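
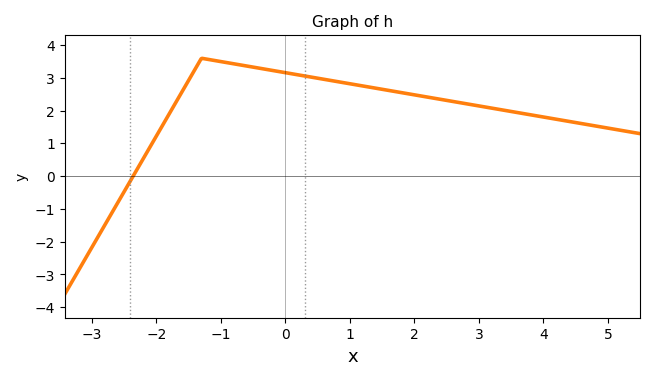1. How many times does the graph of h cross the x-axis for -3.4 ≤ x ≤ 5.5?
1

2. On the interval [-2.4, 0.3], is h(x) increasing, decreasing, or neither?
neither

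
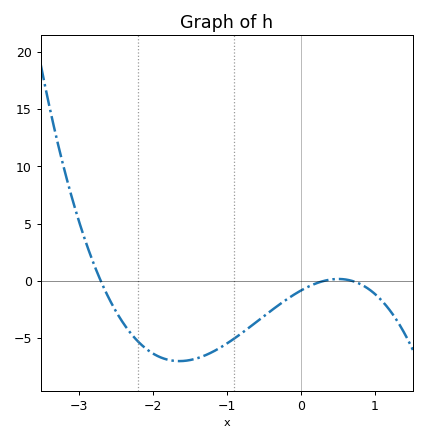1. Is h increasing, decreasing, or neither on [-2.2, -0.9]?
neither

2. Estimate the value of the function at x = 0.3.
0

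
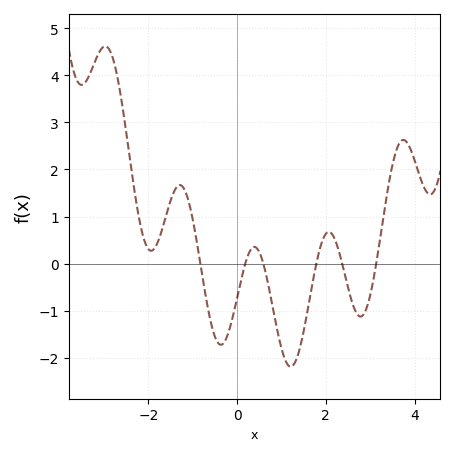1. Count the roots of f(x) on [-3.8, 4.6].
6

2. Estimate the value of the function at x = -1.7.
0.7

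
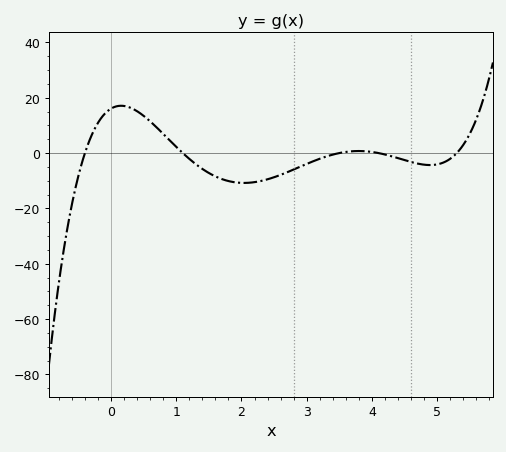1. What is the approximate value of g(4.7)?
-3.81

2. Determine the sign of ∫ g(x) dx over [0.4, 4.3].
negative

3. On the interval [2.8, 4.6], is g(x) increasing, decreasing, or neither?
neither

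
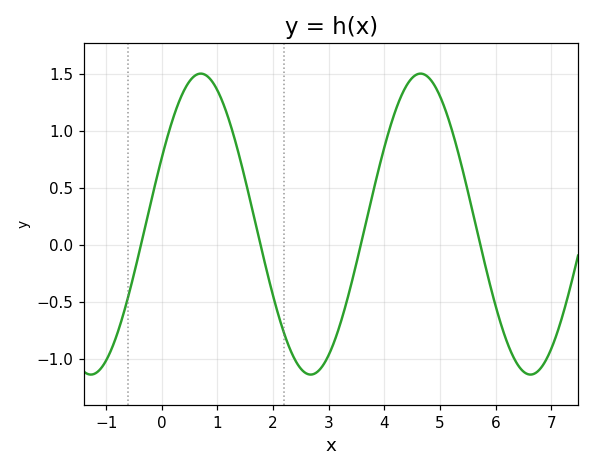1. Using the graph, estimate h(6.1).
-0.704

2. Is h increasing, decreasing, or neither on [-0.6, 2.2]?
neither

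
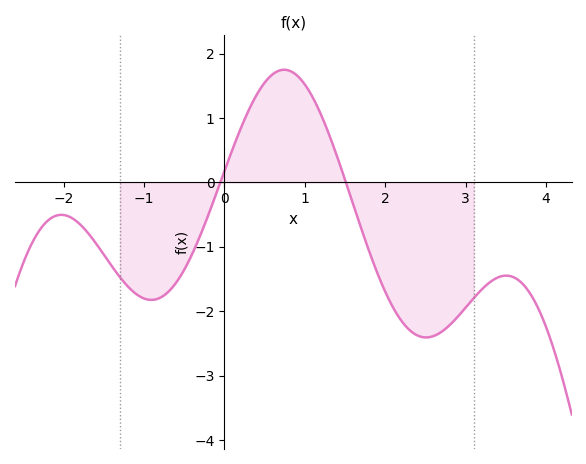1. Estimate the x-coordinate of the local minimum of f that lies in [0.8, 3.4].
2.5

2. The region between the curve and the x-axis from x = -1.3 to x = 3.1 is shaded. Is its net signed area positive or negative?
negative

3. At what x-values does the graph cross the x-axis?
-0.1, 1.5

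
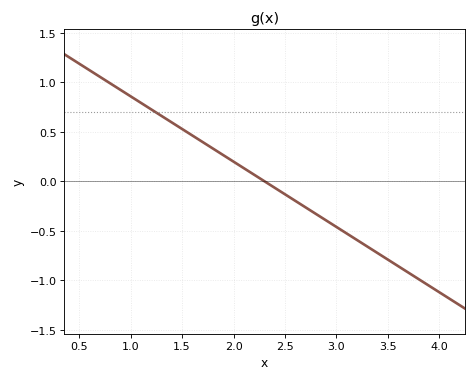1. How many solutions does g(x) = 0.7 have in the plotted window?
1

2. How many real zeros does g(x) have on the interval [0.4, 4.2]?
1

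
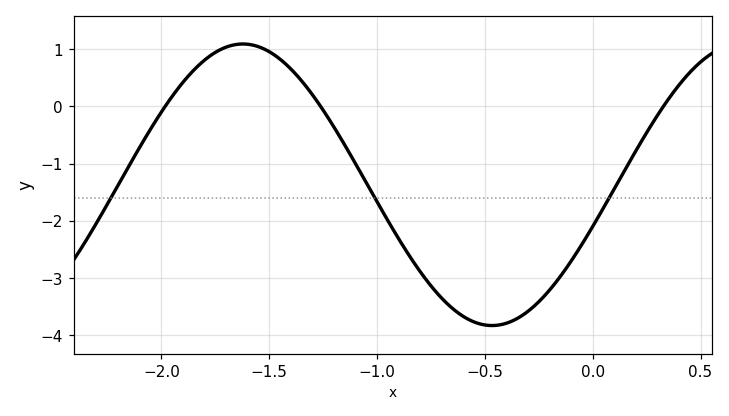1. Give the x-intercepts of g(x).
-1.98, -1.26, 0.328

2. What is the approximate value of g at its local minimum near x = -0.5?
-3.83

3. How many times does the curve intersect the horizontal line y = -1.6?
3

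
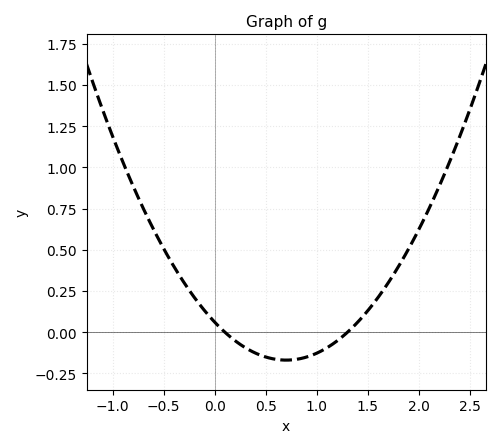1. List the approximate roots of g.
0.1, 1.3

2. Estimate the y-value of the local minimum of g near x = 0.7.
-0.169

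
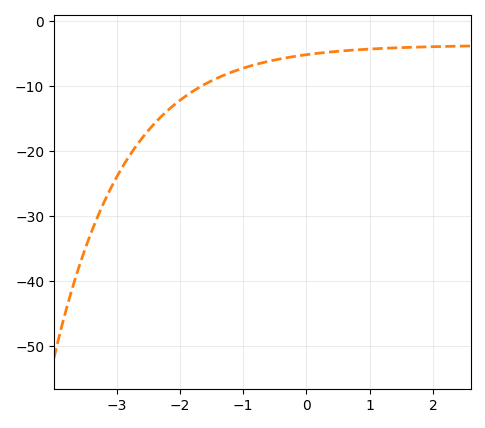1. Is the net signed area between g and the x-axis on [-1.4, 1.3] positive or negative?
negative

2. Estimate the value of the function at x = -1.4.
-9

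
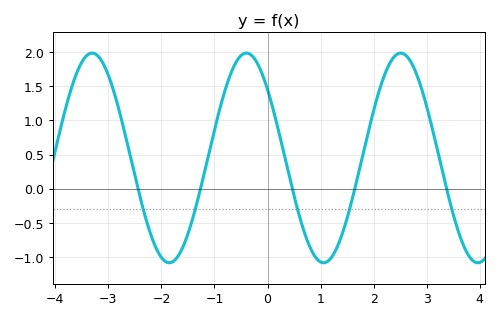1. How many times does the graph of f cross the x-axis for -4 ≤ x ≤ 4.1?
5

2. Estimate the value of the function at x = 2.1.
1.4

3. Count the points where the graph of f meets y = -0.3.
5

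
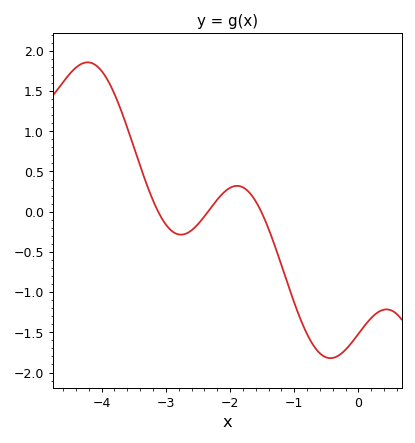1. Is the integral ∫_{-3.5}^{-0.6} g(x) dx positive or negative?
negative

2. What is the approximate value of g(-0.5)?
-1.81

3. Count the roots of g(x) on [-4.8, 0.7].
3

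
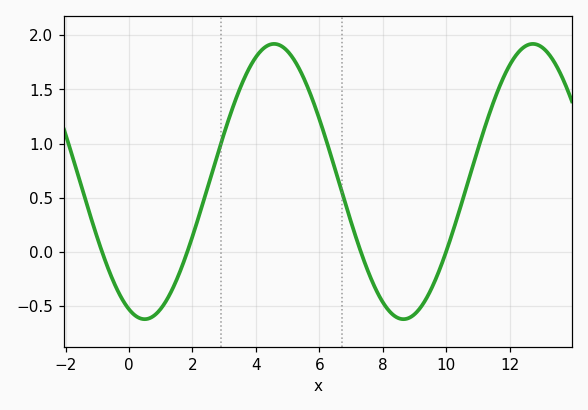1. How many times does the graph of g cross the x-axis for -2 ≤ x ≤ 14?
4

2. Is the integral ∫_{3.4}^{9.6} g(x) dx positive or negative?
positive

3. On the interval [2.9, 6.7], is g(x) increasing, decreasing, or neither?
neither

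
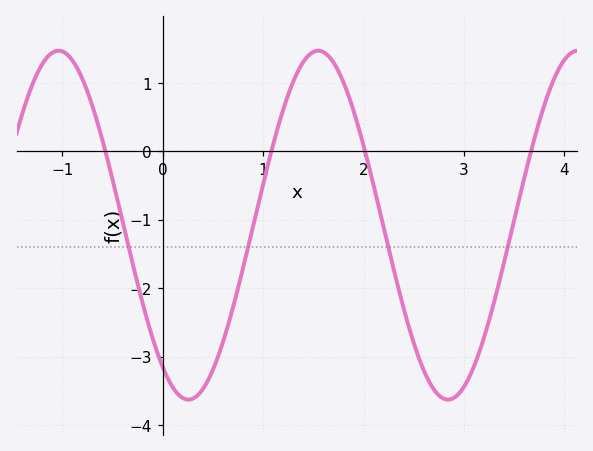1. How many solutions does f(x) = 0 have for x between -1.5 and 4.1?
4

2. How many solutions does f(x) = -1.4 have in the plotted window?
4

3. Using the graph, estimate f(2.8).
-3.6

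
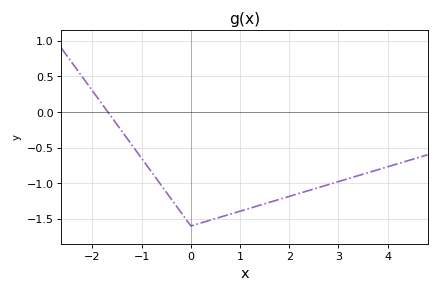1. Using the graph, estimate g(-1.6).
-0.081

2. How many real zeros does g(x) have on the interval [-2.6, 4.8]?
1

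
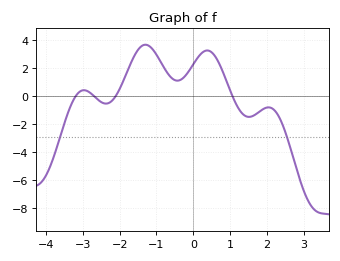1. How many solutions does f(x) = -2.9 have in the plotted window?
2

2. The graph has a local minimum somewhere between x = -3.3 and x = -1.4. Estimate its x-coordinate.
-2.37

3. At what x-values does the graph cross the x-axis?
-3.19, -2.69, -2.11, 1.06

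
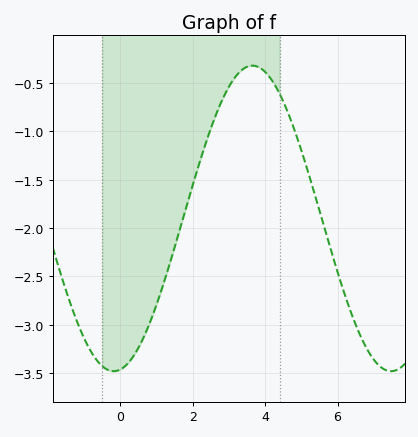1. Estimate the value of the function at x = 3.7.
-0.3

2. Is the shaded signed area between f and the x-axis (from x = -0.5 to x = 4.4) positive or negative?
negative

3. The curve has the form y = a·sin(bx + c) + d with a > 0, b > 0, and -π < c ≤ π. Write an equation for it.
y = 1.58sin(0.82x - 1.4) - 1.9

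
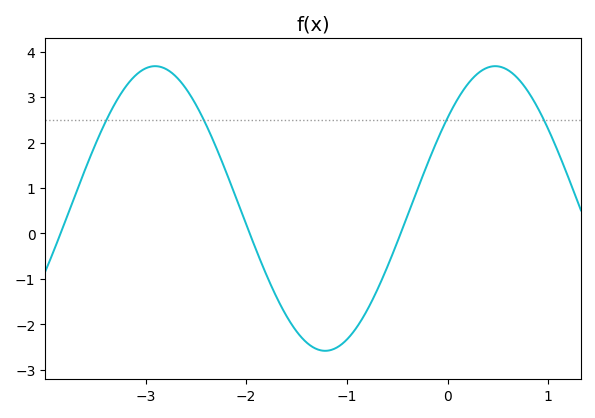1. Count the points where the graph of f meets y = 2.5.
4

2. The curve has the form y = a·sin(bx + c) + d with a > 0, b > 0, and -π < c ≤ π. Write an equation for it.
y = 3.13sin(1.9x + 0.69) + 0.55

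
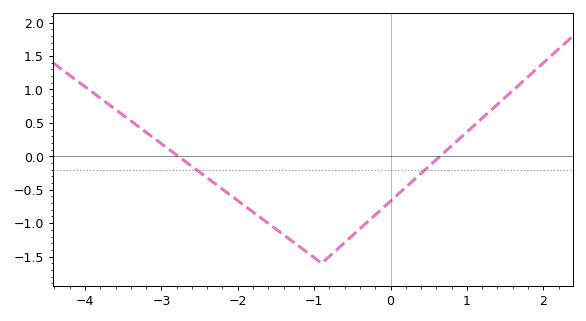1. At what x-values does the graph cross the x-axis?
-2.78, 0.648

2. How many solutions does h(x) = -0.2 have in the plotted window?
2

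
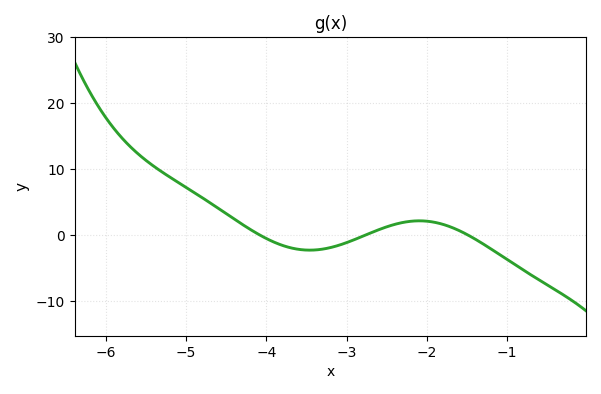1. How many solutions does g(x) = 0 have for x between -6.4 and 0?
3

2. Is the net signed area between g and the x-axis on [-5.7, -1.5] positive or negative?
positive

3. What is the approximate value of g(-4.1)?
0.138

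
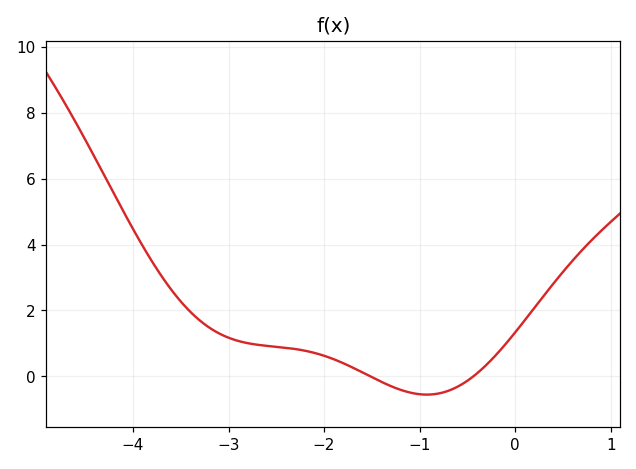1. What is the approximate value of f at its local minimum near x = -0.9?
-0.6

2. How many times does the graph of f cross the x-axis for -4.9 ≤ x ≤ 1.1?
2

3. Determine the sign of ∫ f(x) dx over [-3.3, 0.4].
positive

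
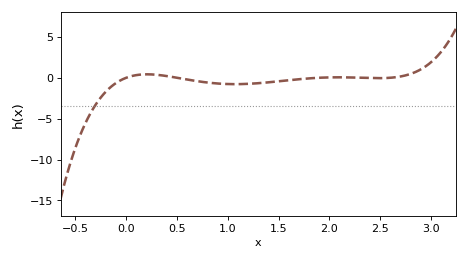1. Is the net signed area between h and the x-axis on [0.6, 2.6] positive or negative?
negative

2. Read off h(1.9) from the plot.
0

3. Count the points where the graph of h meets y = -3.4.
1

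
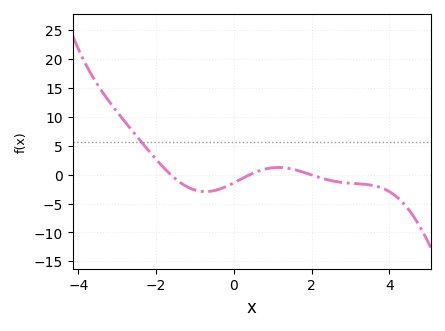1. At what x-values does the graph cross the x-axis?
-1.6, 0.4, 2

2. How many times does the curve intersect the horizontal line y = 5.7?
1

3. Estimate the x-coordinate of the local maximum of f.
1.2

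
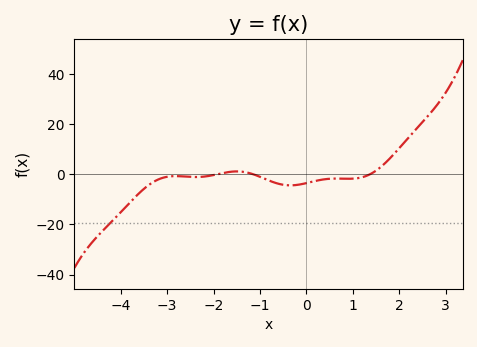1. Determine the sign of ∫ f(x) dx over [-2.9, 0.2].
negative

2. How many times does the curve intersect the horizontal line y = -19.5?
1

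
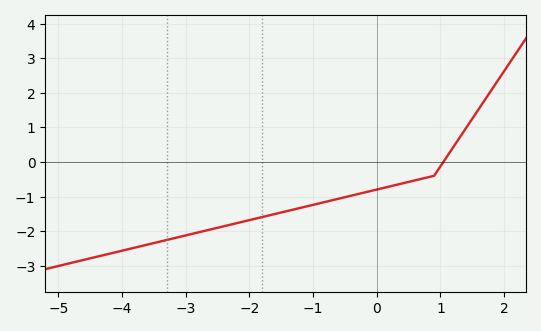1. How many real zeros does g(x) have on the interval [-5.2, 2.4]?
1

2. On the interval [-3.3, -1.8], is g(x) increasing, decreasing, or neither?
increasing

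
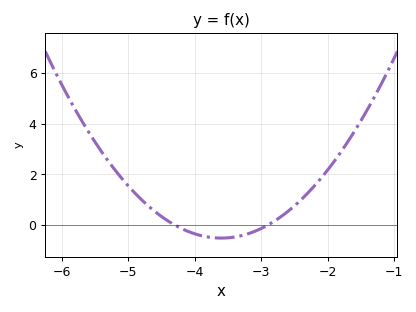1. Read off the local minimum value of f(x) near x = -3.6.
-0.5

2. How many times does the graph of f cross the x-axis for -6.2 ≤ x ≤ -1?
2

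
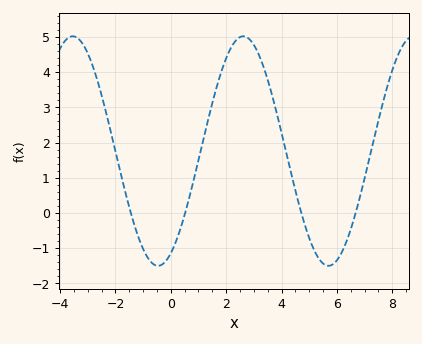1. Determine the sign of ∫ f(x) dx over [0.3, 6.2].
positive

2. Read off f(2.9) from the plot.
4.89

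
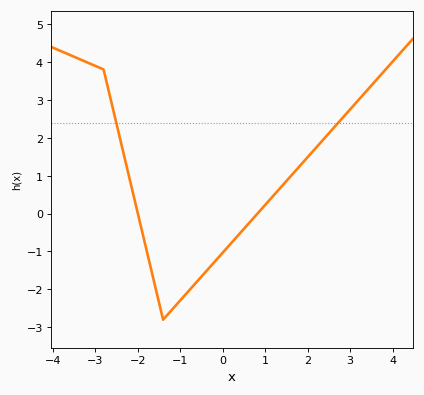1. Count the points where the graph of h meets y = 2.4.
2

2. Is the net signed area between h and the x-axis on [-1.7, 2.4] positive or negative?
negative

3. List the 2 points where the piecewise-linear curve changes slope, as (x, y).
(-2.8, 3.8); (-1.4, -2.8)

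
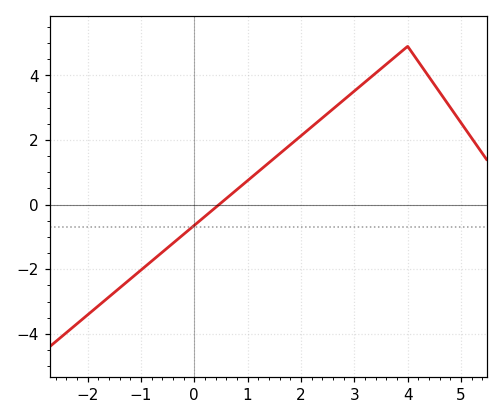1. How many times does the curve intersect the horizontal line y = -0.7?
1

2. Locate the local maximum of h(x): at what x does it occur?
4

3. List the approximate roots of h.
0.4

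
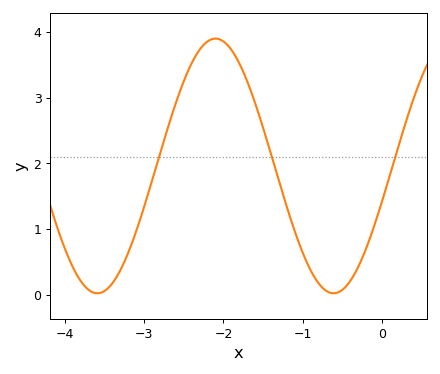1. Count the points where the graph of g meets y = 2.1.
3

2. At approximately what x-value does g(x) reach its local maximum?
-2.1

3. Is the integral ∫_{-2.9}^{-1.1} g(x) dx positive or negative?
positive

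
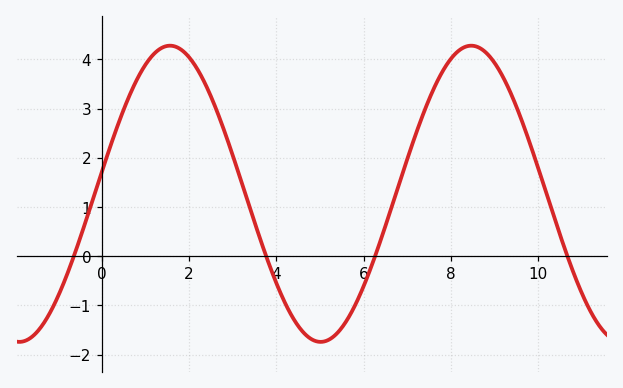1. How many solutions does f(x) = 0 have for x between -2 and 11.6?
4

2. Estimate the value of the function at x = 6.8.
1.4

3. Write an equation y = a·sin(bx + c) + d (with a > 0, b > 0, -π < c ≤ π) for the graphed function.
y = 3.01sin(0.91x + 0.15) + 1.27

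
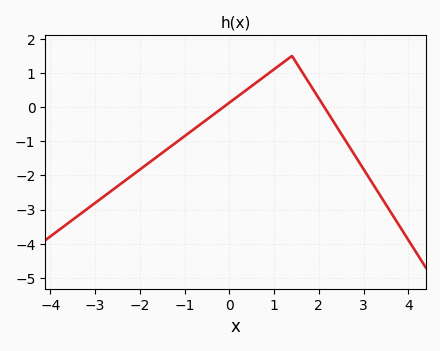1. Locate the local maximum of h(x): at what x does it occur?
1.4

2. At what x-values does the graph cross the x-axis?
-0.133, 2.12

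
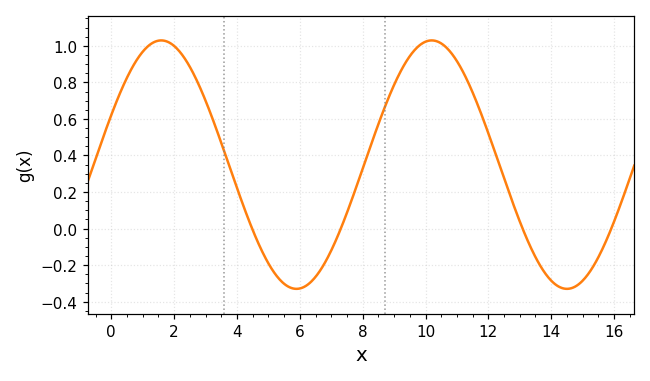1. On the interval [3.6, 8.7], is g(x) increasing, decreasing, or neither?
neither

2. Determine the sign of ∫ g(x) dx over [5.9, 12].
positive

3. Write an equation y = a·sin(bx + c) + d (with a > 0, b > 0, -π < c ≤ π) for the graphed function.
y = 0.68sin(0.73x + 0.41) + 0.35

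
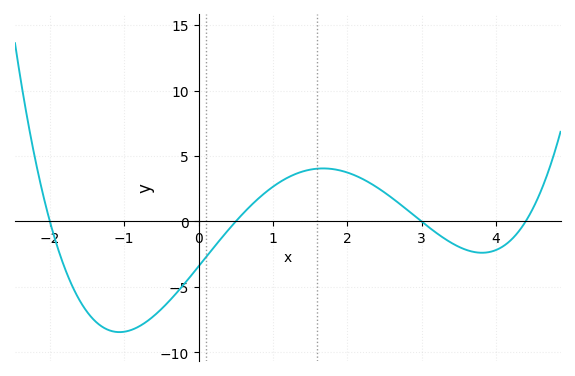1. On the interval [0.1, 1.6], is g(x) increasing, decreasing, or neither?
increasing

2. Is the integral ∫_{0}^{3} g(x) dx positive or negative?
positive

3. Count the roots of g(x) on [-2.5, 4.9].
4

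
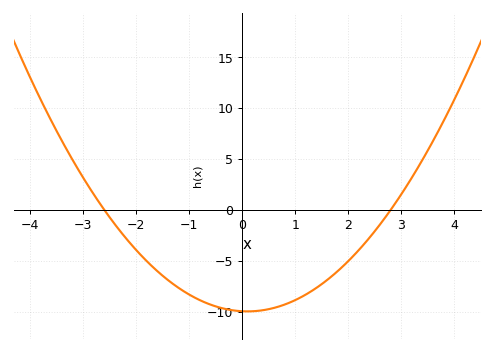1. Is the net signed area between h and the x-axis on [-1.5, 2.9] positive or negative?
negative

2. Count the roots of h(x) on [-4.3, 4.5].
2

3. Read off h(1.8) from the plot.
-6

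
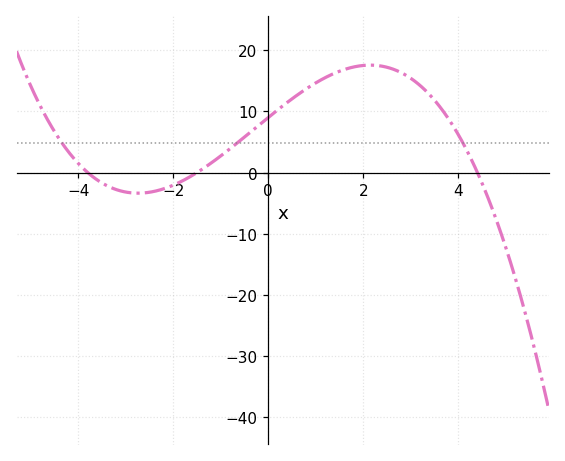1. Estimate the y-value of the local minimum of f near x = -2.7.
-3.38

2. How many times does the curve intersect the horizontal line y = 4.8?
3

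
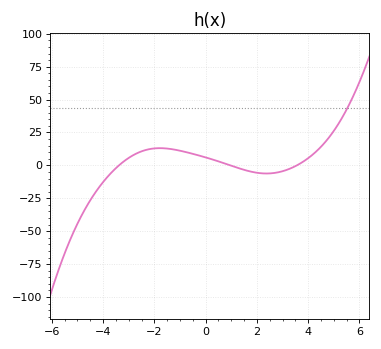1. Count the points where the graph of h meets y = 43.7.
1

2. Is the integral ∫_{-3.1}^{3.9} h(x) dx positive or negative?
positive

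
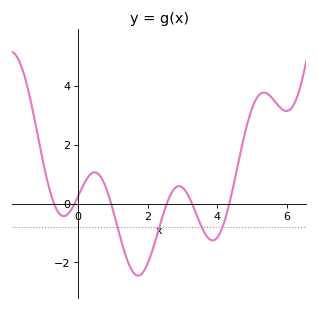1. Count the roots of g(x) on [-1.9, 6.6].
6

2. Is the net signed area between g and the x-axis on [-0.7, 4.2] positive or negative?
negative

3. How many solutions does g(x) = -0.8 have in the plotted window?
4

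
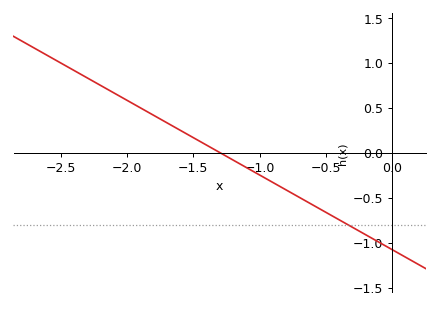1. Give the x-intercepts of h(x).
-1.3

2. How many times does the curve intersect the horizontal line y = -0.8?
1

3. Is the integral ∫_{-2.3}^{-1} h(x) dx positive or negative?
positive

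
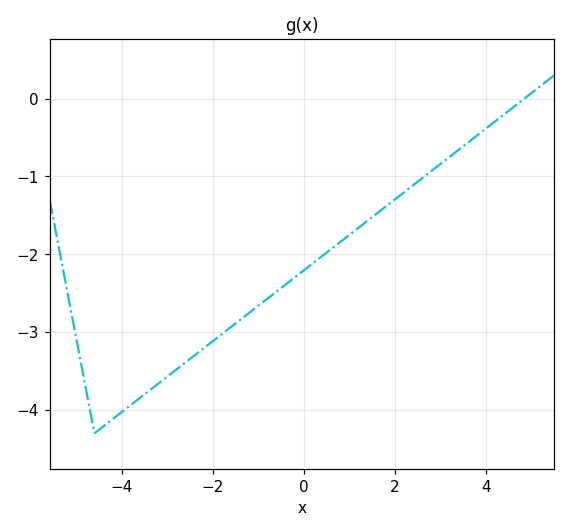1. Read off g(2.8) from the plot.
-0.933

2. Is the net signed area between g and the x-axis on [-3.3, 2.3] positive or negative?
negative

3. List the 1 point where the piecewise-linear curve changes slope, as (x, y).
(-4.6, -4.3)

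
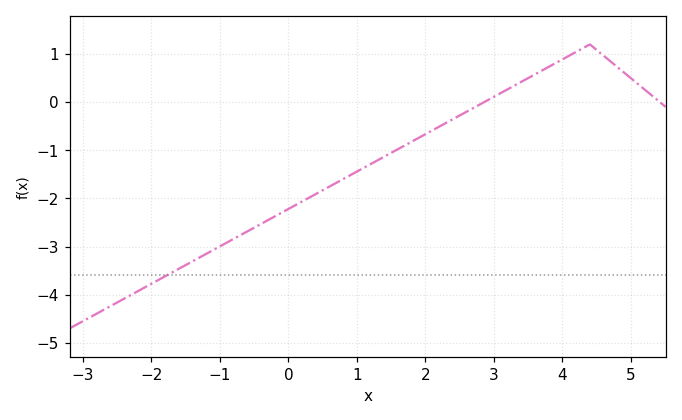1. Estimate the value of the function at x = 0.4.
-1.91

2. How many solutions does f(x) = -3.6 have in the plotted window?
1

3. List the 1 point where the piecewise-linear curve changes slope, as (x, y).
(4.4, 1.2)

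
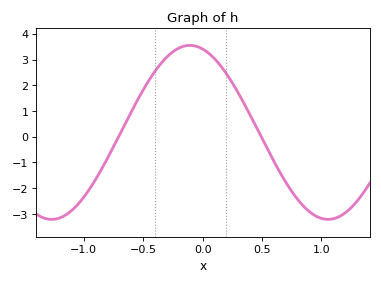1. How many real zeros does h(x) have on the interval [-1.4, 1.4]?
2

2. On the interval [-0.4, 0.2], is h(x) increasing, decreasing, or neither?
neither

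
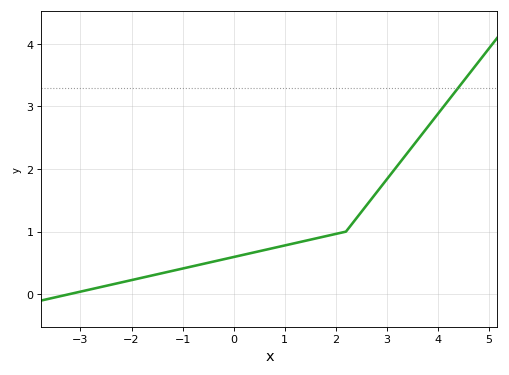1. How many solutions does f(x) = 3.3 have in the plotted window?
1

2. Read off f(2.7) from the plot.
1.5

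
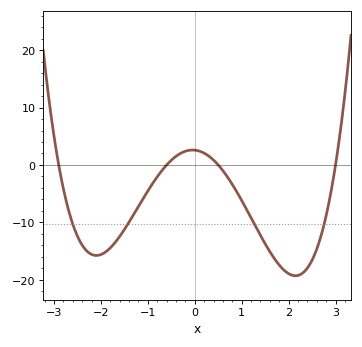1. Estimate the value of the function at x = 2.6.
-14.6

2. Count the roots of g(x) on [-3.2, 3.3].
4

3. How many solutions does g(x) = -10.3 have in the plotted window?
4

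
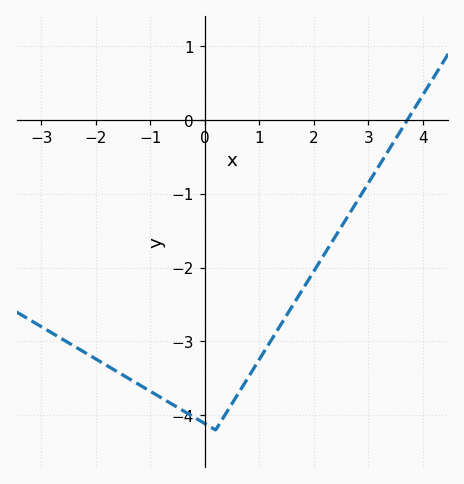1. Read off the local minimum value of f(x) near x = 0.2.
-4.2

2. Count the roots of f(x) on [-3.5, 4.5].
1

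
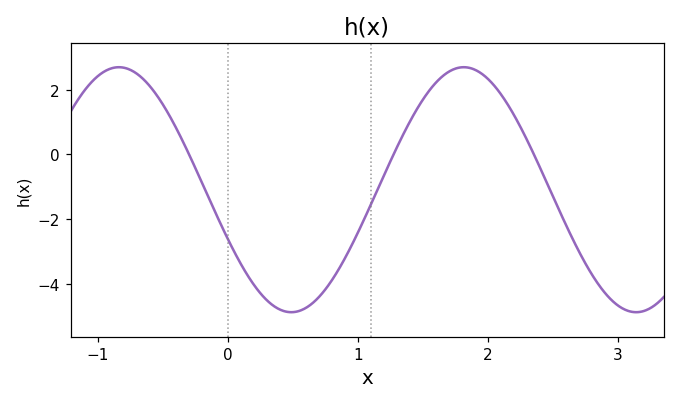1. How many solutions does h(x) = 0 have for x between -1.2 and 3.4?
3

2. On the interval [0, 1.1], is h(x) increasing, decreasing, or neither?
neither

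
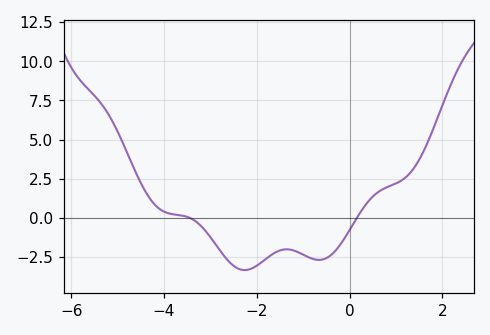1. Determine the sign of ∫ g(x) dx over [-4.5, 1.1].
negative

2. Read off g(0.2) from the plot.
0.193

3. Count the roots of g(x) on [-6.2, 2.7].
2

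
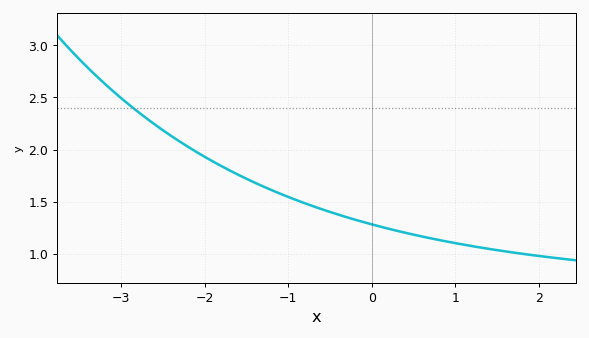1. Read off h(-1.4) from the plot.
1.68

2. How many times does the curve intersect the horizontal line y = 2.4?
1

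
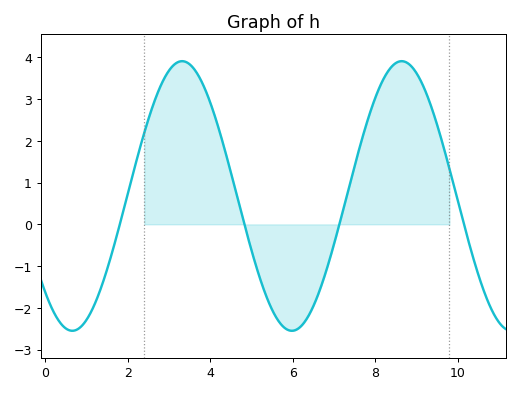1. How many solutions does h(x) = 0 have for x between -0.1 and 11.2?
4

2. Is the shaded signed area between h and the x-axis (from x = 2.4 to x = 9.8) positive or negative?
positive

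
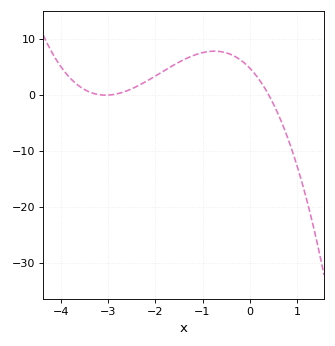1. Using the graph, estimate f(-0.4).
7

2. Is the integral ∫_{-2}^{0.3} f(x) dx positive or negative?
positive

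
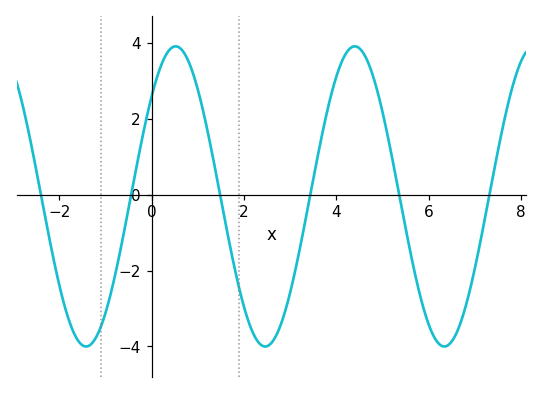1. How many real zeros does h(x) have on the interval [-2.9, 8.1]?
6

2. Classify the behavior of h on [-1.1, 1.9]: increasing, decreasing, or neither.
neither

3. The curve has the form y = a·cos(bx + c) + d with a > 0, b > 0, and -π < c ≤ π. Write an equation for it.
y = 3.95cos(1.62x - 0.842) - 0.05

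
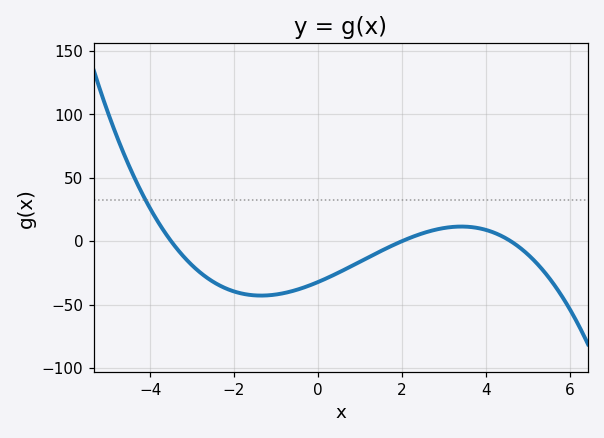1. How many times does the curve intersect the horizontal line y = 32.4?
1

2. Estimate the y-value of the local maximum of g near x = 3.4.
10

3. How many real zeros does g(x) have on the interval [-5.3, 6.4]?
3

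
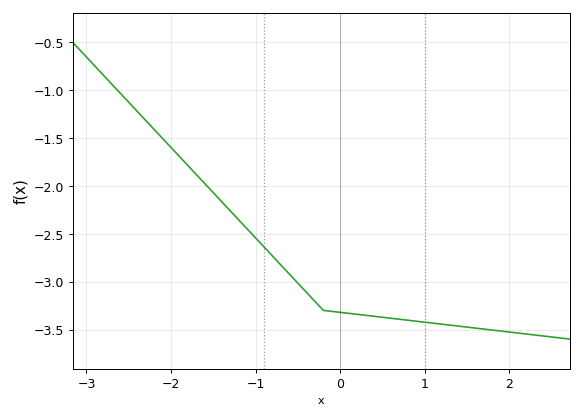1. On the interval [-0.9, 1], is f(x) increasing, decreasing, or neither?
decreasing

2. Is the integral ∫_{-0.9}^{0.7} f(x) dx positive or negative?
negative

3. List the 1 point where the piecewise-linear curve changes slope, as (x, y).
(-0.2, -3.3)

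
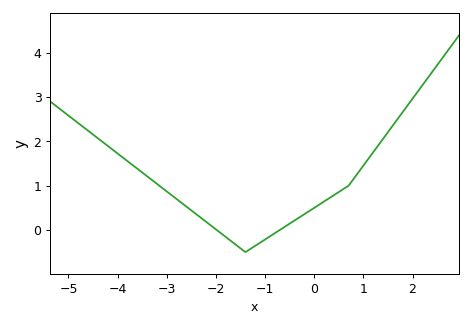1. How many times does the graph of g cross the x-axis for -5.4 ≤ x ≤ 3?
2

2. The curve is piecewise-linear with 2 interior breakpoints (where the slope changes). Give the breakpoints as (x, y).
(-1.4, -0.5); (0.7, 1)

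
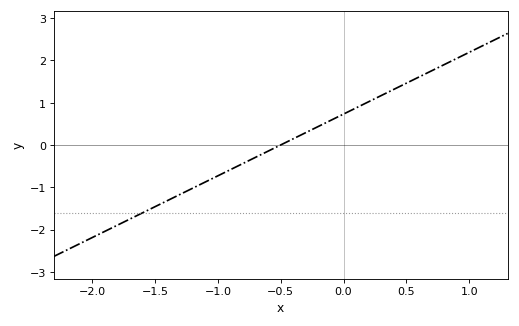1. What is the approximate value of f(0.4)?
1.31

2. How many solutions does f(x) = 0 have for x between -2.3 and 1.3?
1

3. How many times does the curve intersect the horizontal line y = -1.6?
1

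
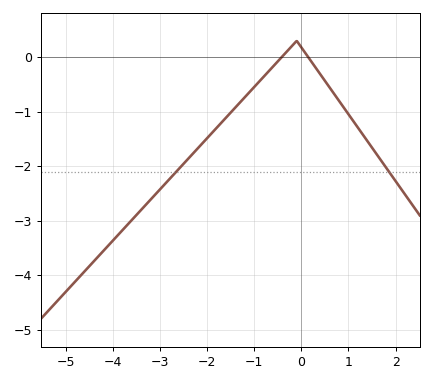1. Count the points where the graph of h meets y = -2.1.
2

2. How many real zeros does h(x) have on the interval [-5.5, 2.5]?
2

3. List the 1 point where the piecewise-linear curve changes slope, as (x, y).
(-0.1, 0.3)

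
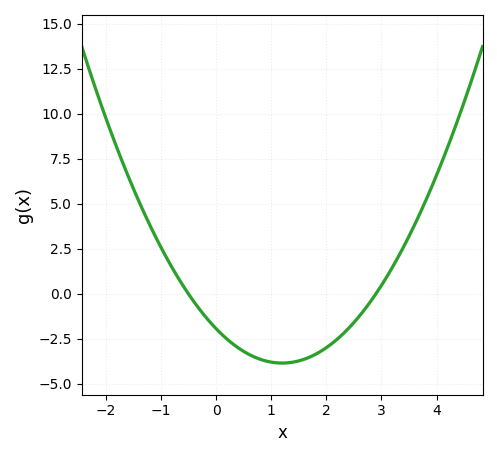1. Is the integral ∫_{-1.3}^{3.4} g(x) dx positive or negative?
negative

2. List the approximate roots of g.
-0.5, 2.9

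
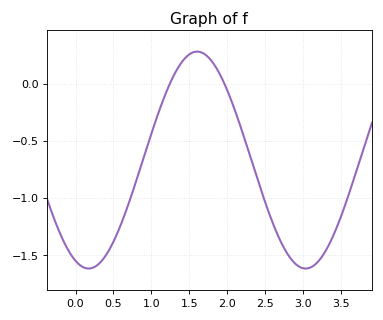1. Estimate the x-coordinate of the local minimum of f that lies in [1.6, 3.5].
3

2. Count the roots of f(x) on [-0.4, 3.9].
2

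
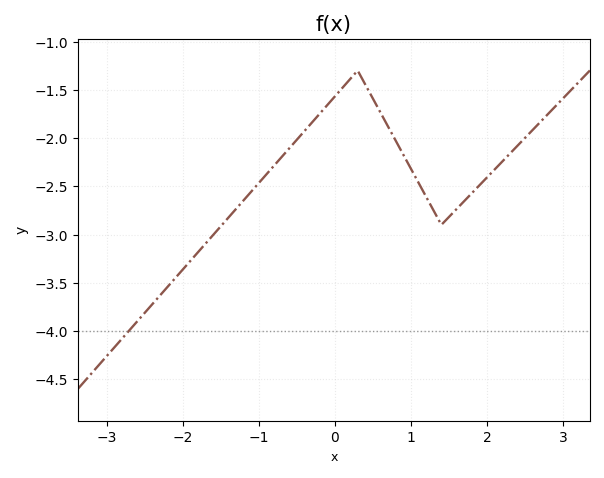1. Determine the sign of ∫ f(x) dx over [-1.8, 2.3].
negative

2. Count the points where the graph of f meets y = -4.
1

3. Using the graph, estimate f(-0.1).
-1.66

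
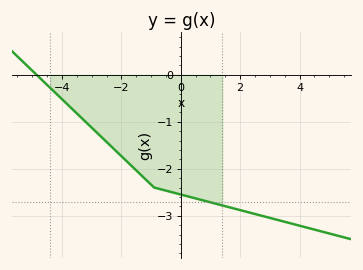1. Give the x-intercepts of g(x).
-4.8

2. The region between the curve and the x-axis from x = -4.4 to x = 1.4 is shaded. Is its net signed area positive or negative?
negative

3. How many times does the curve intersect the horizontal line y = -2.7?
1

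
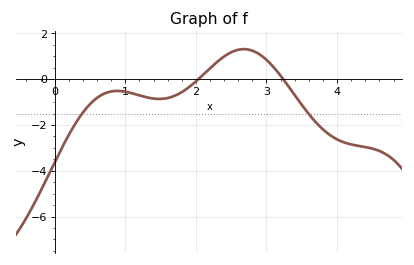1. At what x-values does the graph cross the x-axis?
2.03, 3.24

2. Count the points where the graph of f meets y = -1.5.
2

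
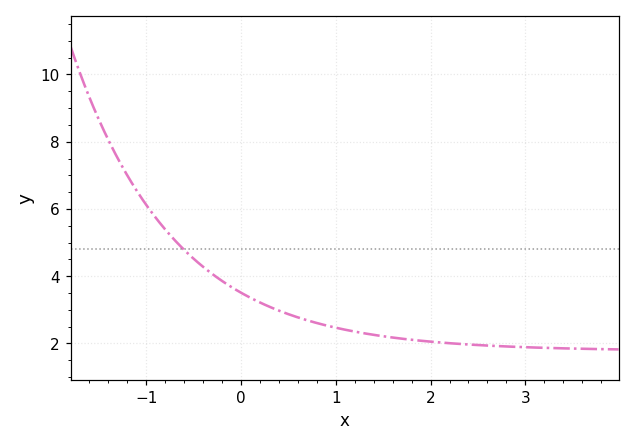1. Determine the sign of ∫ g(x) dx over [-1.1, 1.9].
positive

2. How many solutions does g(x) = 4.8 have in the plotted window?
1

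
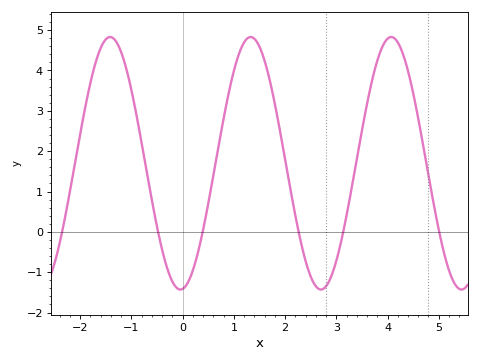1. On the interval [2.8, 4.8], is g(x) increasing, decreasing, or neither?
neither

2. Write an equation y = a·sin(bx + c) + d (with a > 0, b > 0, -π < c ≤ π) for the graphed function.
y = 3.13sin(2.3x - 1.5) + 1.7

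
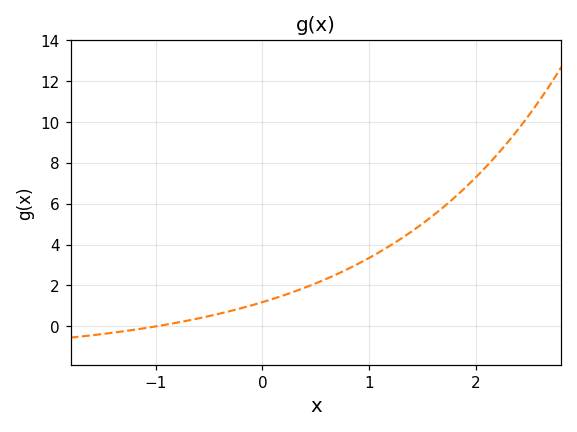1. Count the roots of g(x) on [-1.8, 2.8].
1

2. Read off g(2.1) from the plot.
7.82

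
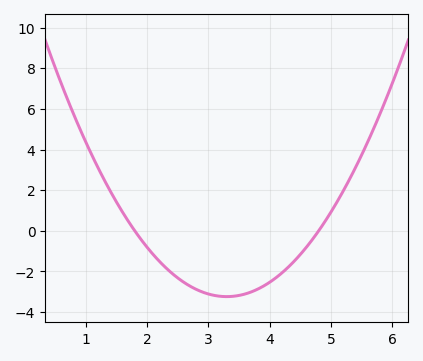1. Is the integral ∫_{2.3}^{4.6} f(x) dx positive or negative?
negative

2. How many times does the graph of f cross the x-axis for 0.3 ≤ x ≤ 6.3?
2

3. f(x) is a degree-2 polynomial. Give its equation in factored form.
y = 1.44(x - 1.8)(x - 4.8)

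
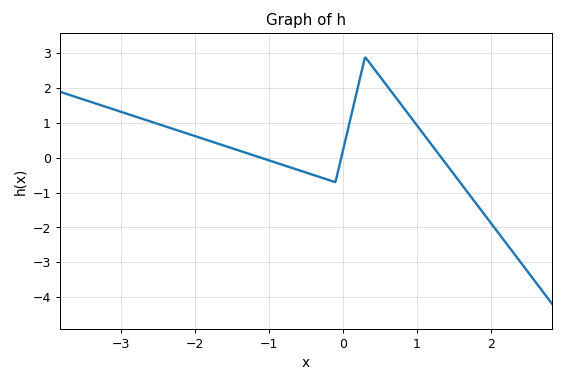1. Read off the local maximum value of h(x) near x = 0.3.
2.9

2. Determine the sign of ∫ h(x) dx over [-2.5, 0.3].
positive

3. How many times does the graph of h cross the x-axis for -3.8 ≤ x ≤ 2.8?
3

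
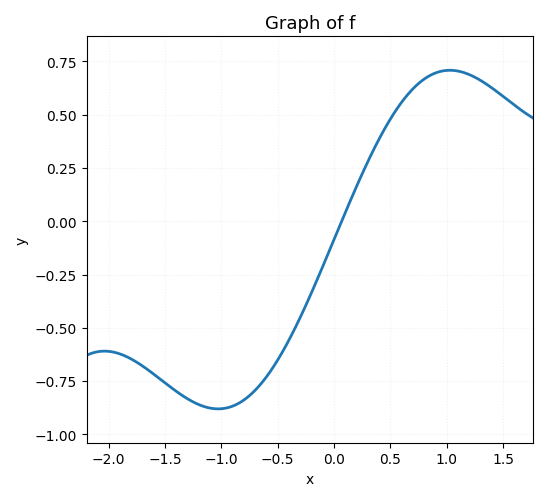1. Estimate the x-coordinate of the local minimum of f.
-1.03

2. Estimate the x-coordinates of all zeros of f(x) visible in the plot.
0.068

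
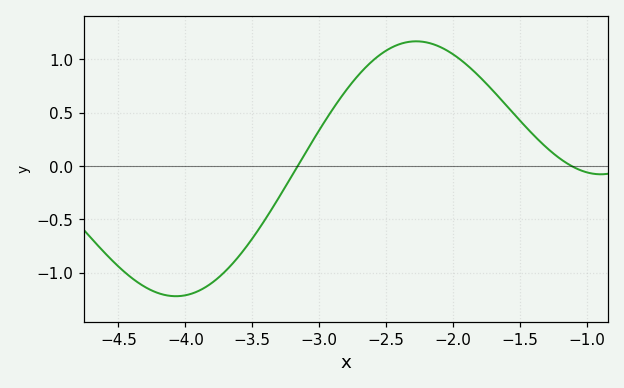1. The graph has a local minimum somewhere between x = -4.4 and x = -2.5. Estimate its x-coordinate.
-4.07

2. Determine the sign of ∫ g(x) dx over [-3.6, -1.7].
positive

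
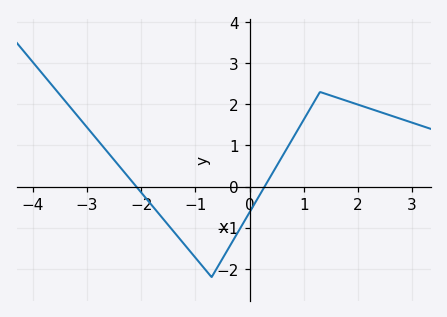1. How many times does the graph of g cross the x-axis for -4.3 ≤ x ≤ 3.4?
2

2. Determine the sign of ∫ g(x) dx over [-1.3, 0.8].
negative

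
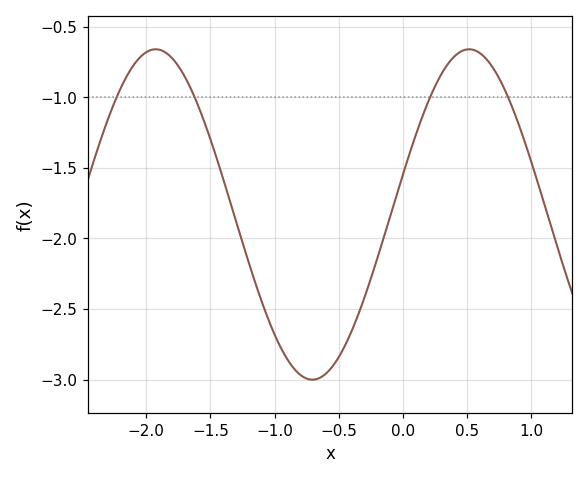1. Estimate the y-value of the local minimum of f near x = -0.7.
-3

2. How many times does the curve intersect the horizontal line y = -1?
4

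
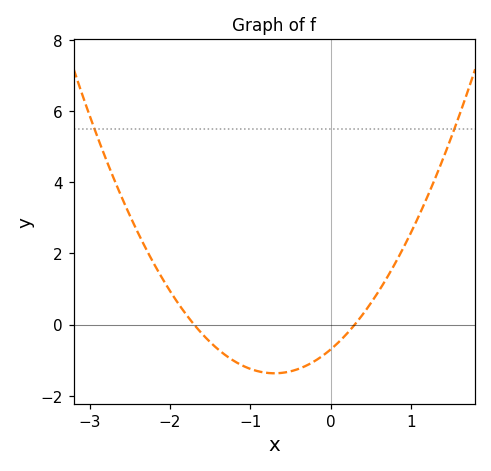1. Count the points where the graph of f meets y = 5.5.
2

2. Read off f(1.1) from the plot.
3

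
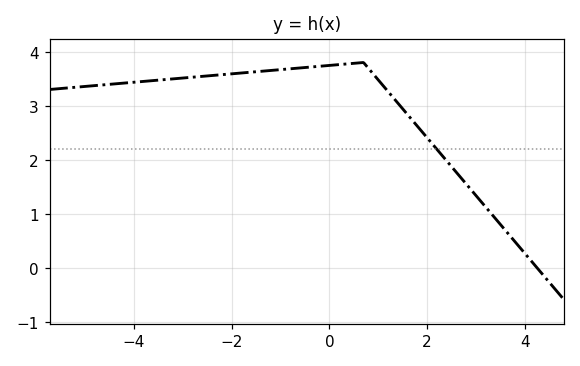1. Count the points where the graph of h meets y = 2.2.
1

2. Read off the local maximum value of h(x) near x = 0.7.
3.8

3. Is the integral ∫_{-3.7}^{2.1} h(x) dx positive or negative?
positive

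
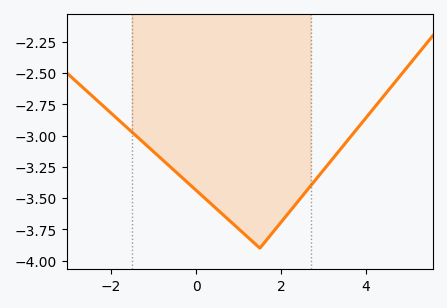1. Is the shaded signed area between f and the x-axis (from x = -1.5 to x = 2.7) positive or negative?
negative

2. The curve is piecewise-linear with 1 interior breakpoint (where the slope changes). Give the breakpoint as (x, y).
(1.5, -3.9)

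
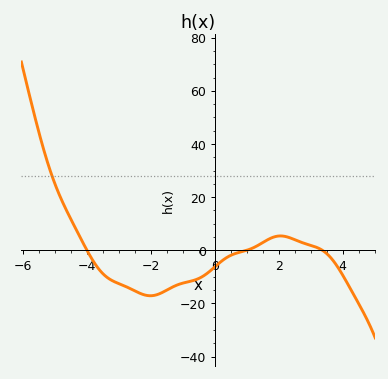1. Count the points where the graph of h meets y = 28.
1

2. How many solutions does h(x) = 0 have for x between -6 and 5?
3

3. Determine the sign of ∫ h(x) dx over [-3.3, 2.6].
negative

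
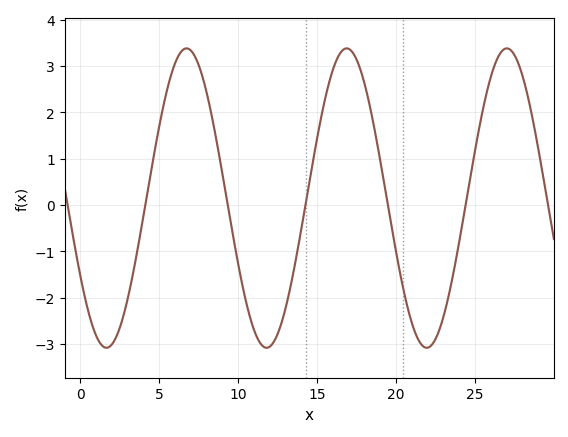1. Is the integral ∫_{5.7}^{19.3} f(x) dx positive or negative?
positive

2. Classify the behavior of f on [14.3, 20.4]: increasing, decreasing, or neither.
neither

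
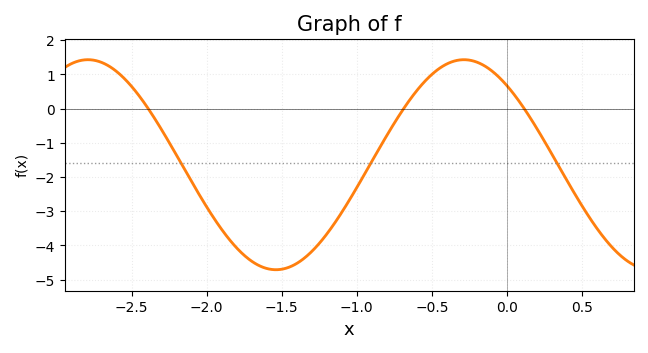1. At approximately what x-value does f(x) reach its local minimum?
-1.54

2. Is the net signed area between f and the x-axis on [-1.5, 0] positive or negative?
negative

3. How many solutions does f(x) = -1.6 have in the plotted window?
3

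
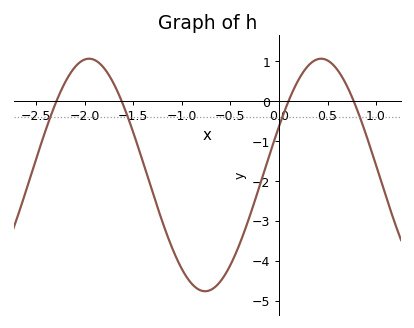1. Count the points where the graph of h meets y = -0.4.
4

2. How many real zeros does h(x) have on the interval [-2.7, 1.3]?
4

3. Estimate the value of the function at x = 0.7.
0.4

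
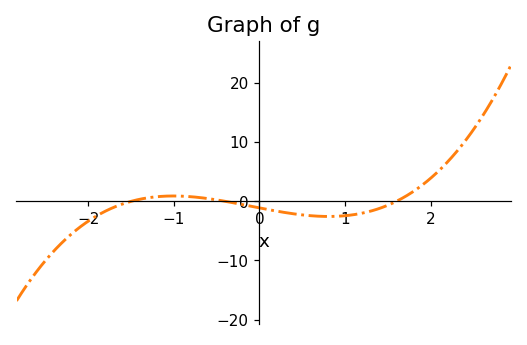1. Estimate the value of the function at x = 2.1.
5.22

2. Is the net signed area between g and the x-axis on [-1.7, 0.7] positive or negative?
negative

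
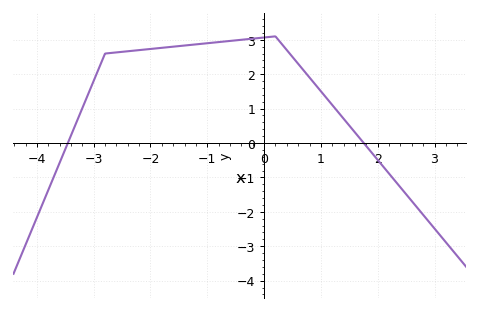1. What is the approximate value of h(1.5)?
0.507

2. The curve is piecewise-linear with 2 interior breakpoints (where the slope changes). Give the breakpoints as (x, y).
(-2.8, 2.6); (0.2, 3.1)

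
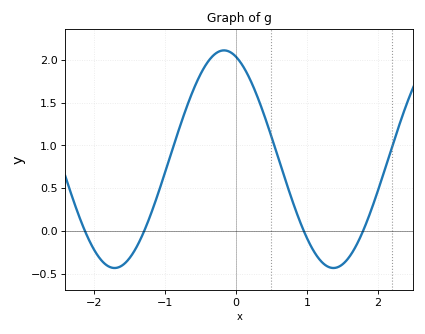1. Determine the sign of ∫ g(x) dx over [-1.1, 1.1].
positive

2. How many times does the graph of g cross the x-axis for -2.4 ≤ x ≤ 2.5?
4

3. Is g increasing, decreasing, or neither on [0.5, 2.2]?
neither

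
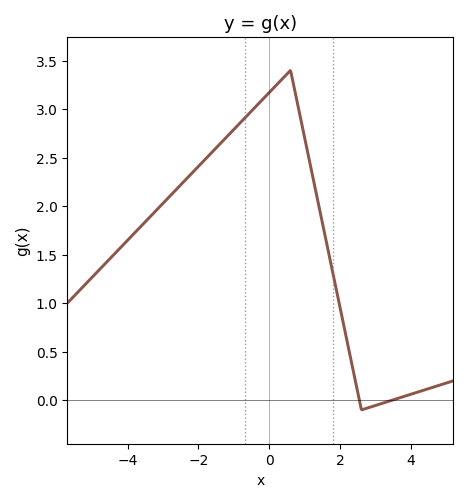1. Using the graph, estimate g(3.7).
0.027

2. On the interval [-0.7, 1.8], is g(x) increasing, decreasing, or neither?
neither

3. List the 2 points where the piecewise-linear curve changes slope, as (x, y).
(0.6, 3.4); (2.6, -0.1)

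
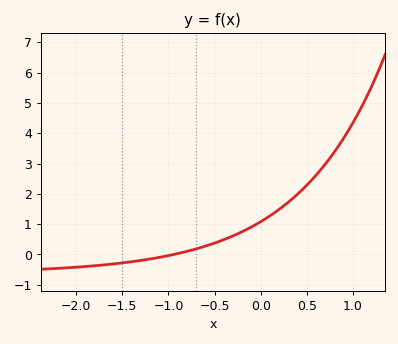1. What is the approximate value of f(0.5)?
2.28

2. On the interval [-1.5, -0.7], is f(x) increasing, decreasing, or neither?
increasing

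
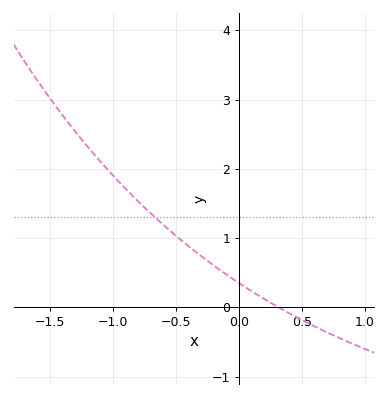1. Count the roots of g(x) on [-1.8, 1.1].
1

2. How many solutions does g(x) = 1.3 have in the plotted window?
1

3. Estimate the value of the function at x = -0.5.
1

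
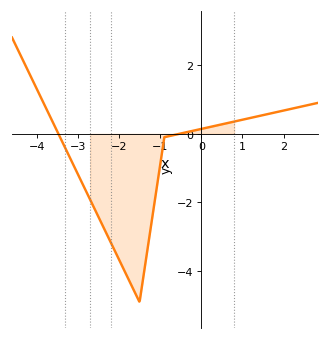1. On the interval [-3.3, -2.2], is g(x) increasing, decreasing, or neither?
decreasing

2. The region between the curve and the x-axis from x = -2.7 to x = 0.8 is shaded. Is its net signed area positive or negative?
negative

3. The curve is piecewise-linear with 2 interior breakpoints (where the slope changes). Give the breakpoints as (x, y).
(-1.5, -4.9); (-0.9, -0.1)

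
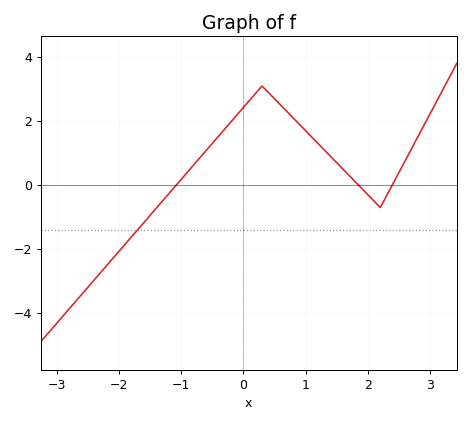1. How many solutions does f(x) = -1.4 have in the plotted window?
1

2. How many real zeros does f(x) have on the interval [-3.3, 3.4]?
3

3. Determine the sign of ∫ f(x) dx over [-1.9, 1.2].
positive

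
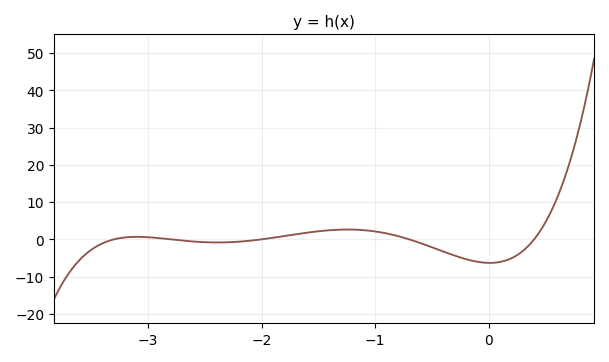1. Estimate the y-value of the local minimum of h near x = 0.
-6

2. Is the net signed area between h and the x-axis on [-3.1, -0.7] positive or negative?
positive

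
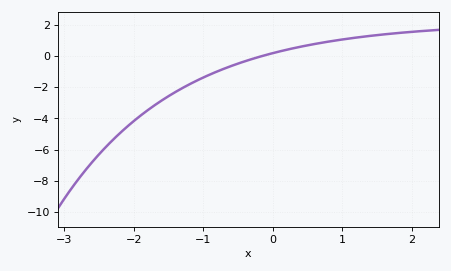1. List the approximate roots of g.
-0.2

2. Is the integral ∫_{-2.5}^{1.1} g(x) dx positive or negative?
negative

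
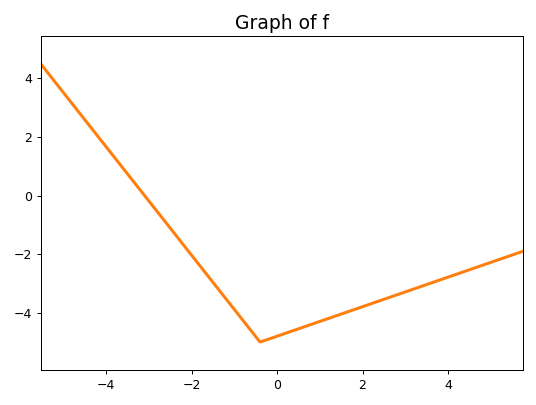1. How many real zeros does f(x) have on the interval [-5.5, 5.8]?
1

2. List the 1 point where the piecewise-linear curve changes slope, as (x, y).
(-0.4, -5)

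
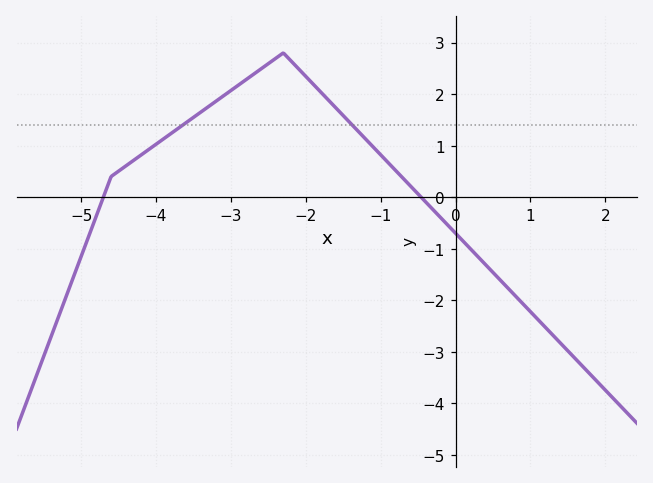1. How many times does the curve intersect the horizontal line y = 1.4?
2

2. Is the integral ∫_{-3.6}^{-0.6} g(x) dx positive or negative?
positive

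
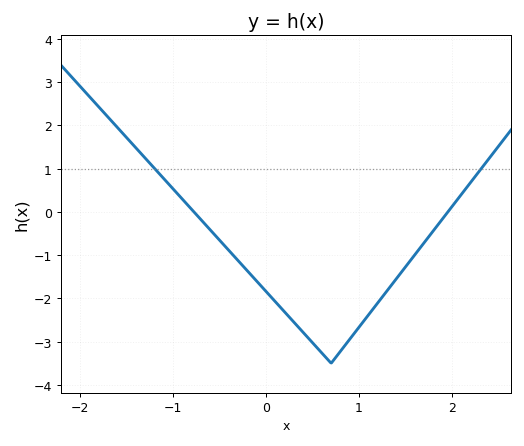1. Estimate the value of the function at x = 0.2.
-2.3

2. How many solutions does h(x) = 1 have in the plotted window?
2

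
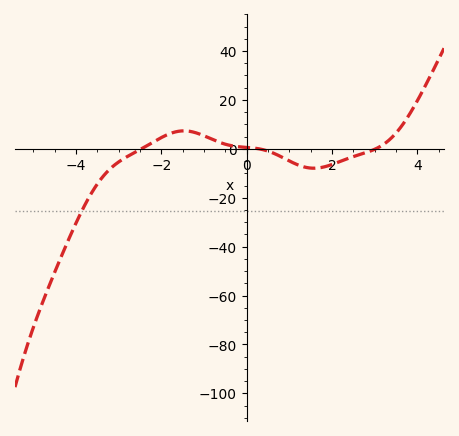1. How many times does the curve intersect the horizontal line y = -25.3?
1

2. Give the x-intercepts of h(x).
-2.47, 0.293, 3.03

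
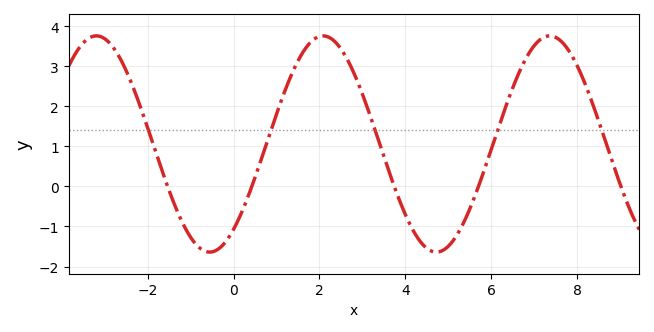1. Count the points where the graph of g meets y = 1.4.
5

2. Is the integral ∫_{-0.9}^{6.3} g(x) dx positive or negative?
positive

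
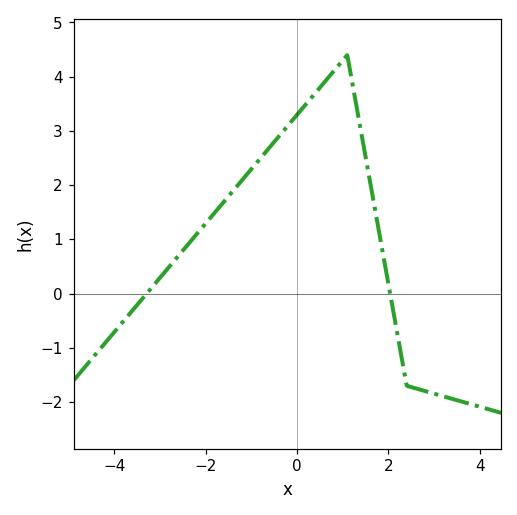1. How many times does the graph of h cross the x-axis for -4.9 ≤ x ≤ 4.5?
2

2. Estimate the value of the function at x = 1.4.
3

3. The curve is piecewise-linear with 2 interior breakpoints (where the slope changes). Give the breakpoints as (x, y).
(1.1, 4.4); (2.4, -1.7)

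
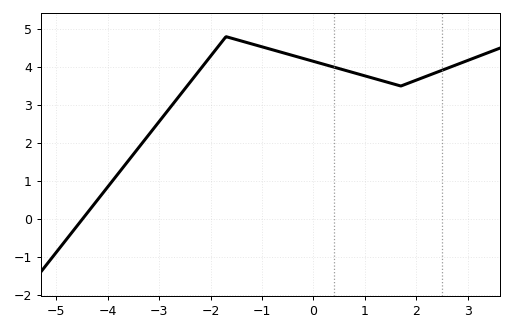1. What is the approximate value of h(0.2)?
4.07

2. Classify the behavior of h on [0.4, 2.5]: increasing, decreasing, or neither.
neither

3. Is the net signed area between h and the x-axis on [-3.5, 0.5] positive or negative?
positive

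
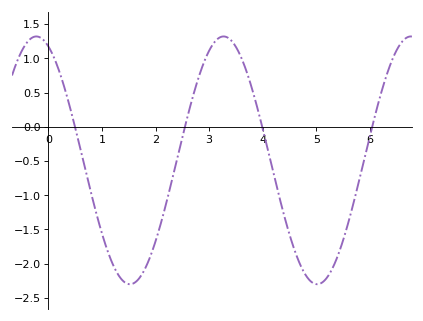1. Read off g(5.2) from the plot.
-2.2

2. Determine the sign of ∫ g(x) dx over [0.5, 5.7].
negative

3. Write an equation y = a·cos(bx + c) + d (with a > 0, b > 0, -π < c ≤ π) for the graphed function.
y = 1.81cos(1.8x + 0.4) - 0.49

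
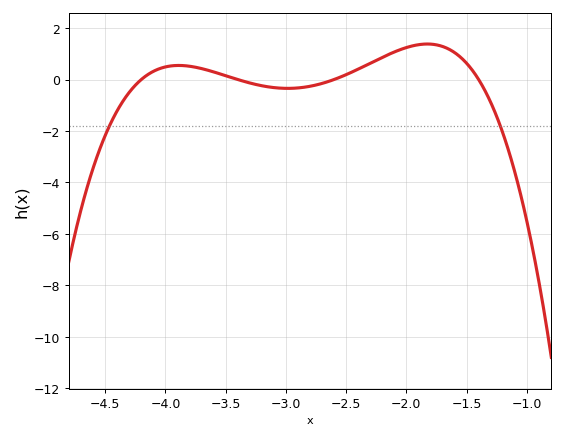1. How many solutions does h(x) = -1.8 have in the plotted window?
2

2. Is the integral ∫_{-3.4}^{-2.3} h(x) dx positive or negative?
negative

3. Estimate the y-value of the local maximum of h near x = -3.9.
0.6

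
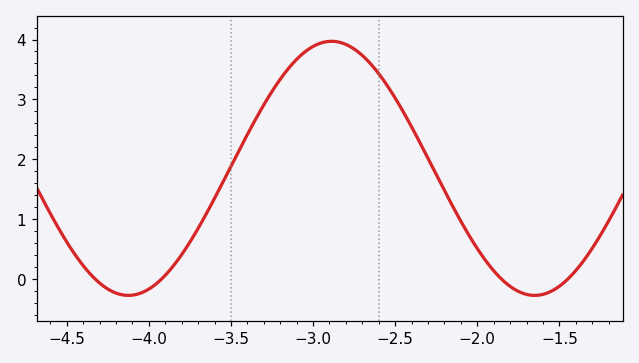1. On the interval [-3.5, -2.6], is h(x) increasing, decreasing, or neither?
neither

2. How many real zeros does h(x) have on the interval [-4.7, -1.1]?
4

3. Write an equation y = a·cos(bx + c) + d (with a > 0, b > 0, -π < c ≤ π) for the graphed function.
y = 2.12cos(2.54x + 1.05) + 1.85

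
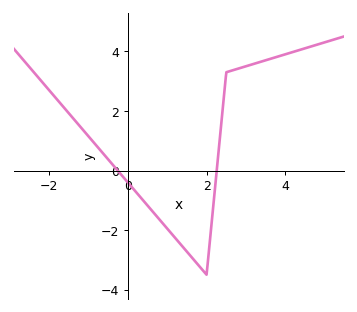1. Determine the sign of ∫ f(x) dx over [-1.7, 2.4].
negative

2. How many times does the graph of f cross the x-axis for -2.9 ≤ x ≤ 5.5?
2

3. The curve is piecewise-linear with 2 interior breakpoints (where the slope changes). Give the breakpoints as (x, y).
(2, -3.5); (2.5, 3.3)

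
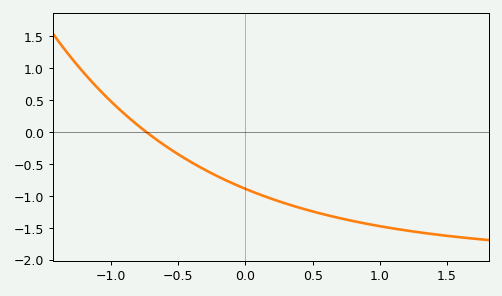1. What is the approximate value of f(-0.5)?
-0.35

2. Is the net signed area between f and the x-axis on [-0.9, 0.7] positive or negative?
negative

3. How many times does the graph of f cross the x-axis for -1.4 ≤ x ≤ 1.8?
1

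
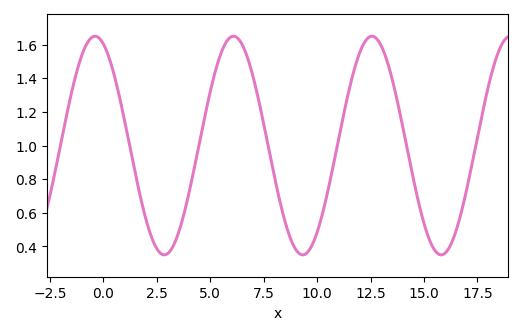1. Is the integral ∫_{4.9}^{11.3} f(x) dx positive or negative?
positive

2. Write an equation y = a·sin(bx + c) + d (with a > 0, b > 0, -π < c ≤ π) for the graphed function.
y = 0.65sin(0.97x + 1.95) + 1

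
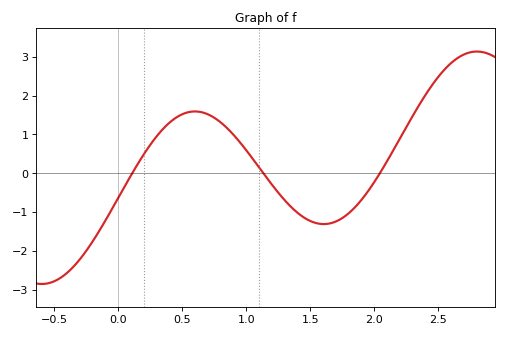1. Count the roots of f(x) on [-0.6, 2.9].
3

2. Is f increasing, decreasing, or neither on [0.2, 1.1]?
neither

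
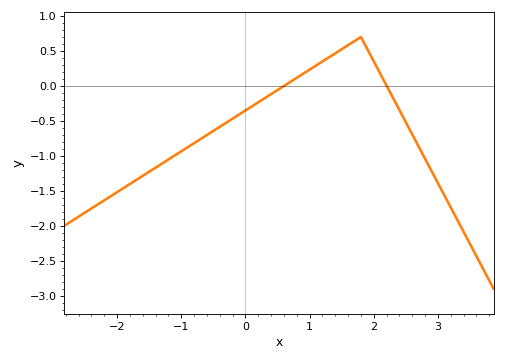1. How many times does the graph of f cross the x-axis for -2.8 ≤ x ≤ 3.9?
2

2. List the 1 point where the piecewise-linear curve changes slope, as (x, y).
(1.8, 0.7)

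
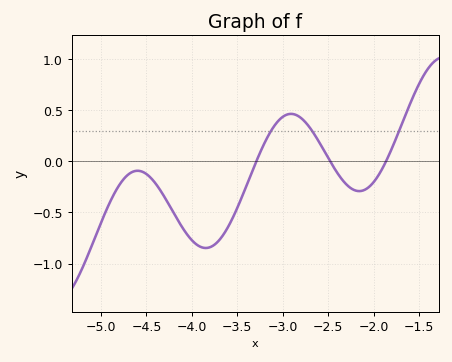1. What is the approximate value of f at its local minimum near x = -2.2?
-0.29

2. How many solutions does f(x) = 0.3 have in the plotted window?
3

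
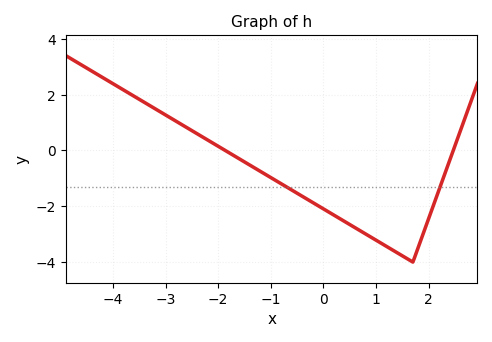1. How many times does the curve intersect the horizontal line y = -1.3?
2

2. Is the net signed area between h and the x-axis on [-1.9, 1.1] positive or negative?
negative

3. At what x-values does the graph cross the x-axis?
-1.8, 2.4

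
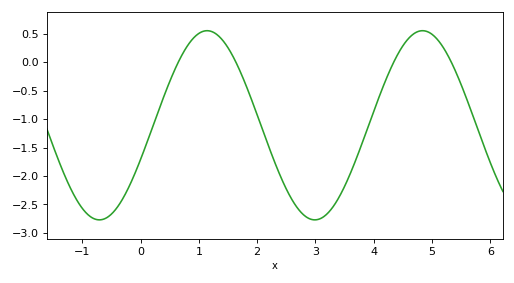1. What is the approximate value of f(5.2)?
0.25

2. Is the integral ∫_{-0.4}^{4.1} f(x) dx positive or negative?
negative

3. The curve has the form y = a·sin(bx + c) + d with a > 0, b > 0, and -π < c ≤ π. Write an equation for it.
y = 1.66sin(1.7x - 0.37) - 1.11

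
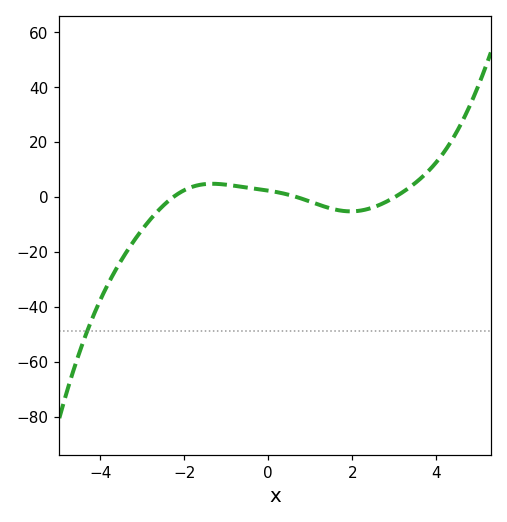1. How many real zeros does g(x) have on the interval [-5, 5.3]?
3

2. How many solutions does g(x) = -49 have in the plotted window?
1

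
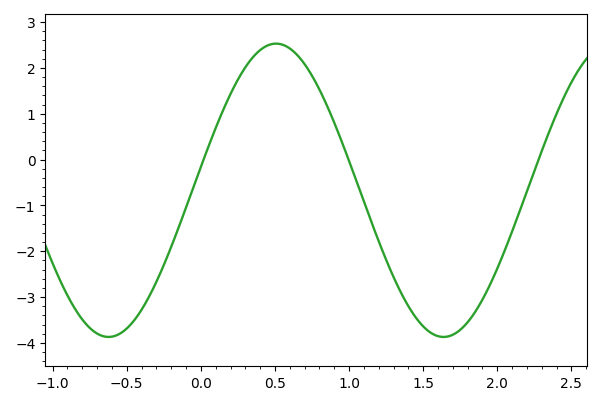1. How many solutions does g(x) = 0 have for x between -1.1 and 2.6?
3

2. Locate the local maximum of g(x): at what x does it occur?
0.507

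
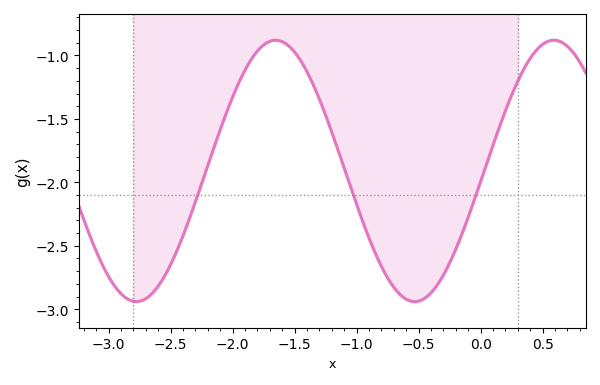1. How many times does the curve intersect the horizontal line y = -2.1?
3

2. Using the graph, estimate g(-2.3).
-2.15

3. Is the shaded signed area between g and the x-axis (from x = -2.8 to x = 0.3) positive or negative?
negative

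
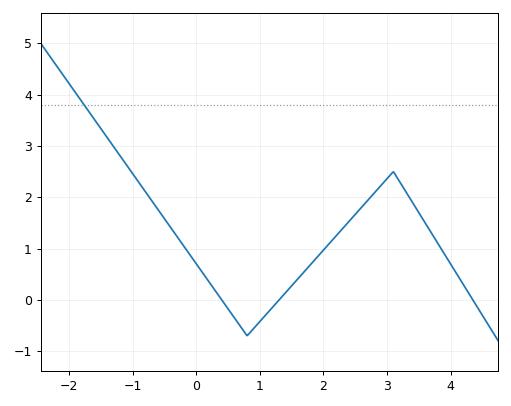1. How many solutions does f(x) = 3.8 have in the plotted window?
1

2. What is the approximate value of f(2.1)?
1.11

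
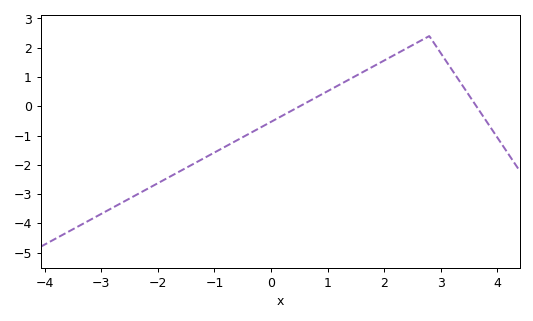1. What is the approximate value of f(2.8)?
2.4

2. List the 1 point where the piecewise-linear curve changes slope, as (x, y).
(2.8, 2.4)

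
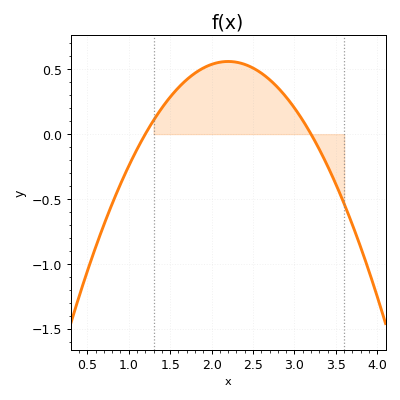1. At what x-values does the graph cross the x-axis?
1.2, 3.2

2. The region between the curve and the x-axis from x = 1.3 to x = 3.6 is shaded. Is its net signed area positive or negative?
positive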